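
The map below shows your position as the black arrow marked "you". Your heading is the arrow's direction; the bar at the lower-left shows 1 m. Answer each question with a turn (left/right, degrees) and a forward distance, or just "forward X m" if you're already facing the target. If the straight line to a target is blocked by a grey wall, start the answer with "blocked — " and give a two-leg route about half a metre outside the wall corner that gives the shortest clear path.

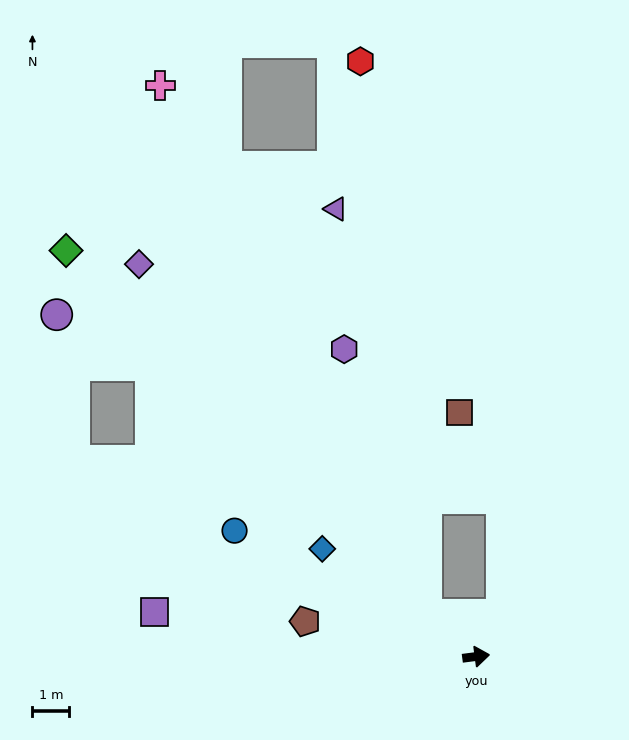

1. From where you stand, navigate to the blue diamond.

turn left 138°, forward 5.1 m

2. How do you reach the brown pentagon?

turn left 161°, forward 4.7 m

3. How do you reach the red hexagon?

blocked — turn left 133°, forward 1.8 m, then turn right 44°, forward 15.0 m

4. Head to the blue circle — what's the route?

turn left 145°, forward 7.4 m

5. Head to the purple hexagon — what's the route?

blocked — turn left 133°, forward 1.8 m, then turn right 33°, forward 7.5 m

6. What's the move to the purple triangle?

blocked — turn left 133°, forward 1.8 m, then turn right 38°, forward 11.2 m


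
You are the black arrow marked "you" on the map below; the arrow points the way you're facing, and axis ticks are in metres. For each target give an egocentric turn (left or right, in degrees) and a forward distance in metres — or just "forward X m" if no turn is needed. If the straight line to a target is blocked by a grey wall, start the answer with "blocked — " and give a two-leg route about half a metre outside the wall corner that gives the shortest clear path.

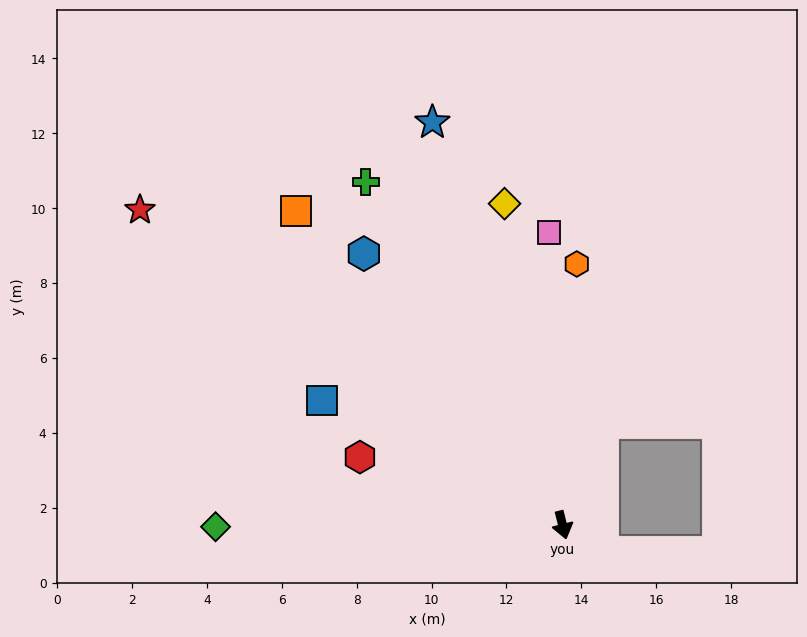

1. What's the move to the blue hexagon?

turn right 158°, forward 9.0 m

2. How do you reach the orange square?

turn right 154°, forward 11.0 m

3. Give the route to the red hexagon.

turn right 123°, forward 5.7 m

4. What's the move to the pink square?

turn left 169°, forward 7.8 m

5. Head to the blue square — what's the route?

turn right 131°, forward 7.2 m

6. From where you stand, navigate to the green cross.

turn right 164°, forward 10.6 m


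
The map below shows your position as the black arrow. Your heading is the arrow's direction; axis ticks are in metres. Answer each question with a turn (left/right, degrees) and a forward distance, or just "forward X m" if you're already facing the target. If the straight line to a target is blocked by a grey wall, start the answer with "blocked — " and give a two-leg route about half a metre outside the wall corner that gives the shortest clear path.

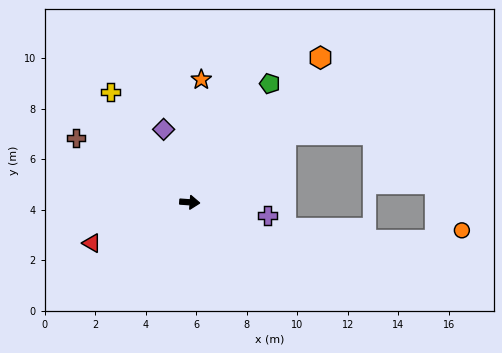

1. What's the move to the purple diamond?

turn left 114°, forward 3.1 m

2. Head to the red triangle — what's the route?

turn right 153°, forward 4.2 m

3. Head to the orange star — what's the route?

turn left 89°, forward 4.9 m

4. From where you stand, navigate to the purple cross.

turn right 6°, forward 3.1 m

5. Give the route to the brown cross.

turn left 155°, forward 5.2 m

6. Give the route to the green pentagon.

turn left 60°, forward 5.7 m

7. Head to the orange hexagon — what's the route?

turn left 52°, forward 7.7 m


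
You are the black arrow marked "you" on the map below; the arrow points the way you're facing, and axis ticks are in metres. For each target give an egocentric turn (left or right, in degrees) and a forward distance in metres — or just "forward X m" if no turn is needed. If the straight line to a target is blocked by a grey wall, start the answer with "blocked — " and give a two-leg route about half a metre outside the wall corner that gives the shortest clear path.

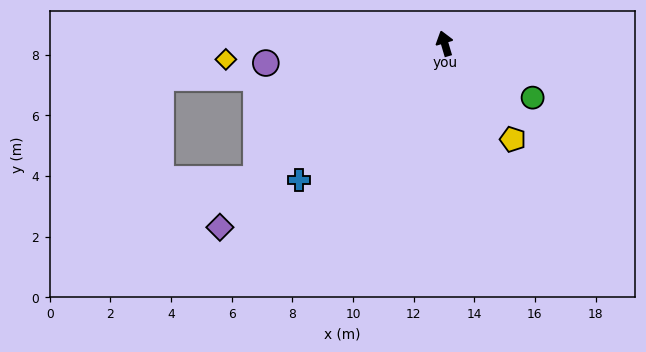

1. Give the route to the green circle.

turn right 138°, forward 3.4 m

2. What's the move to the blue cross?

turn left 117°, forward 6.6 m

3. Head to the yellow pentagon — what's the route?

turn right 161°, forward 3.9 m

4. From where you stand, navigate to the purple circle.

turn left 80°, forward 5.9 m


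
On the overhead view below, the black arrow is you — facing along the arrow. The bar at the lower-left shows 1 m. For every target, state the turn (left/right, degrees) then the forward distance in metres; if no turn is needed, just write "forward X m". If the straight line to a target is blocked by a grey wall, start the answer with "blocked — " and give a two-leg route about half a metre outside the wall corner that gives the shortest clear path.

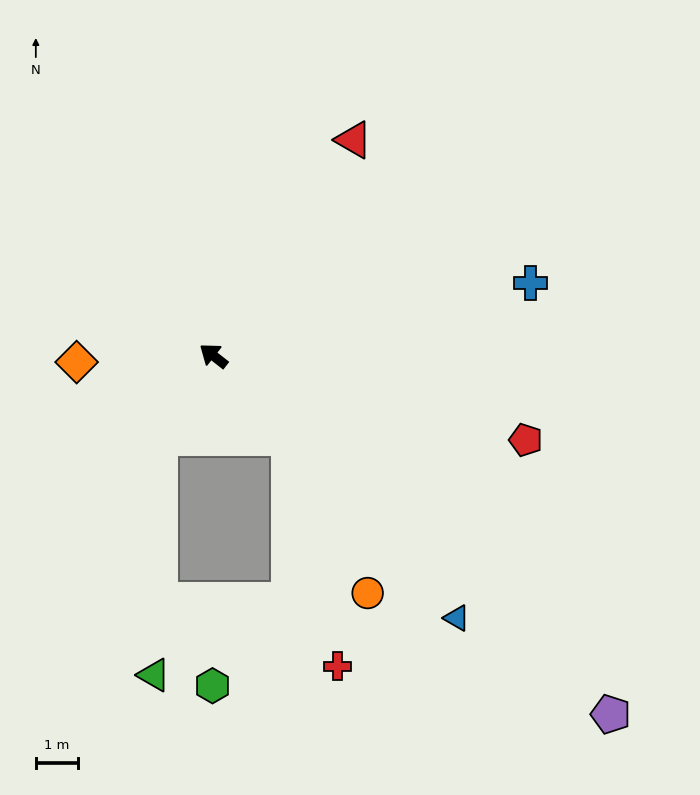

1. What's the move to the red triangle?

turn right 85°, forward 6.1 m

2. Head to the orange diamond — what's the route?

turn left 41°, forward 3.2 m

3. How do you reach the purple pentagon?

turn left 176°, forward 12.7 m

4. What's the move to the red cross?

blocked — turn left 170°, forward 2.7 m, then turn right 30°, forward 5.5 m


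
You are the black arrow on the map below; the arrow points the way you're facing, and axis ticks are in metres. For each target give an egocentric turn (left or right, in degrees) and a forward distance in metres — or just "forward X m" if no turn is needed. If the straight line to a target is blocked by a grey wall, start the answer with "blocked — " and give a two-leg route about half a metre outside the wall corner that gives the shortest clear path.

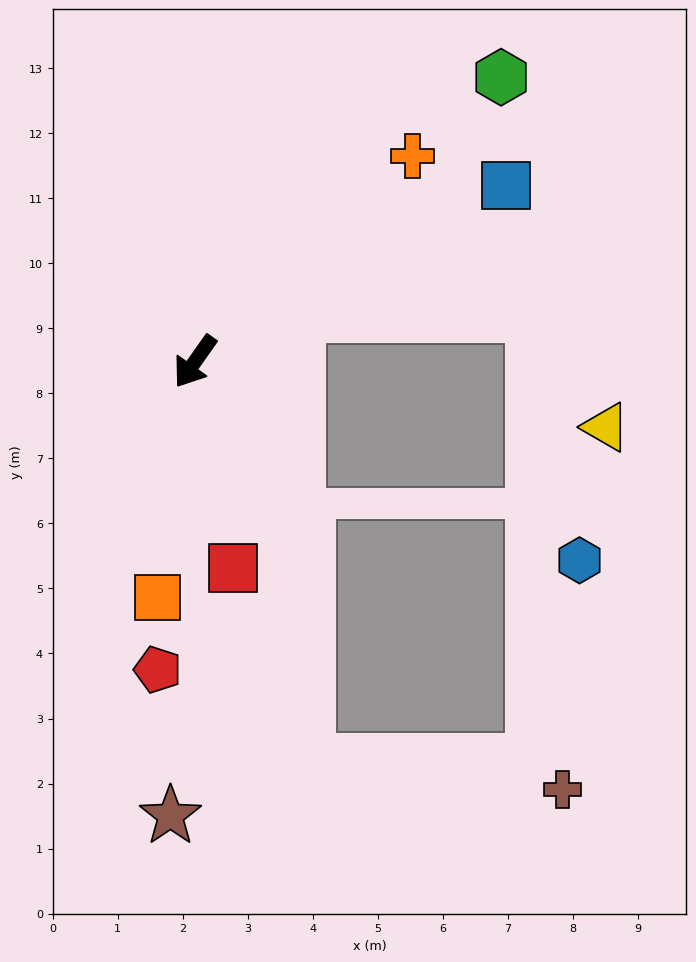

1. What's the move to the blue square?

turn left 155°, forward 5.5 m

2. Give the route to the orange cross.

turn left 169°, forward 4.6 m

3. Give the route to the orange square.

turn left 26°, forward 3.7 m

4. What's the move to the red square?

turn left 46°, forward 3.2 m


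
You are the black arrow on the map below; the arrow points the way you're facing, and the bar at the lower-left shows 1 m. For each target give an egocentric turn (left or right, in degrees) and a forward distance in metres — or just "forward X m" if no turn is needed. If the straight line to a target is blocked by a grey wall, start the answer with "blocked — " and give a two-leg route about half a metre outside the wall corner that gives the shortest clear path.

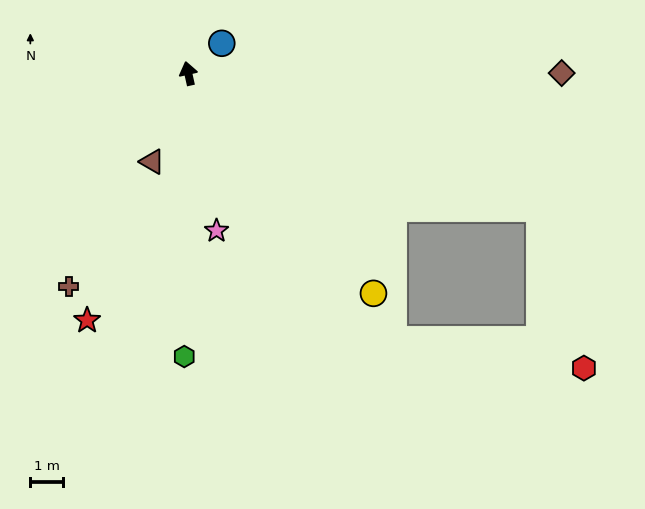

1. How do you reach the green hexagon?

turn left 167°, forward 8.7 m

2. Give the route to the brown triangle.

turn left 145°, forward 2.9 m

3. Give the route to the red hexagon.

blocked — turn right 124°, forward 11.5 m, then turn right 53°, forward 5.1 m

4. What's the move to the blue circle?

turn right 61°, forward 1.4 m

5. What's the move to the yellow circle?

turn right 152°, forward 8.8 m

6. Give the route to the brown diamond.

turn right 103°, forward 11.4 m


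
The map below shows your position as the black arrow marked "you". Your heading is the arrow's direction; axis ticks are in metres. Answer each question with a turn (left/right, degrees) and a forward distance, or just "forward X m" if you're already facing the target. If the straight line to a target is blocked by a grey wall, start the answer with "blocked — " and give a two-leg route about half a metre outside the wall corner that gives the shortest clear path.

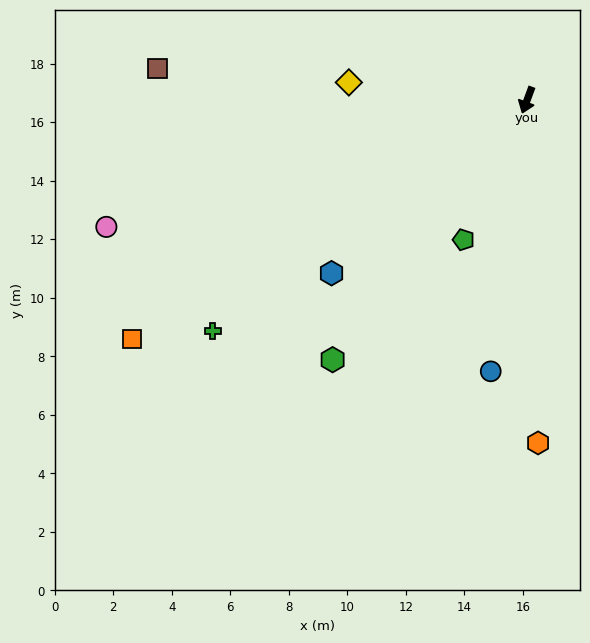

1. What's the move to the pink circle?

turn right 53°, forward 15.0 m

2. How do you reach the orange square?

turn right 39°, forward 15.8 m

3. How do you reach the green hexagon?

turn right 17°, forward 11.1 m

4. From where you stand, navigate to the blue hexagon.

turn right 28°, forward 8.9 m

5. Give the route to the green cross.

turn right 33°, forward 13.3 m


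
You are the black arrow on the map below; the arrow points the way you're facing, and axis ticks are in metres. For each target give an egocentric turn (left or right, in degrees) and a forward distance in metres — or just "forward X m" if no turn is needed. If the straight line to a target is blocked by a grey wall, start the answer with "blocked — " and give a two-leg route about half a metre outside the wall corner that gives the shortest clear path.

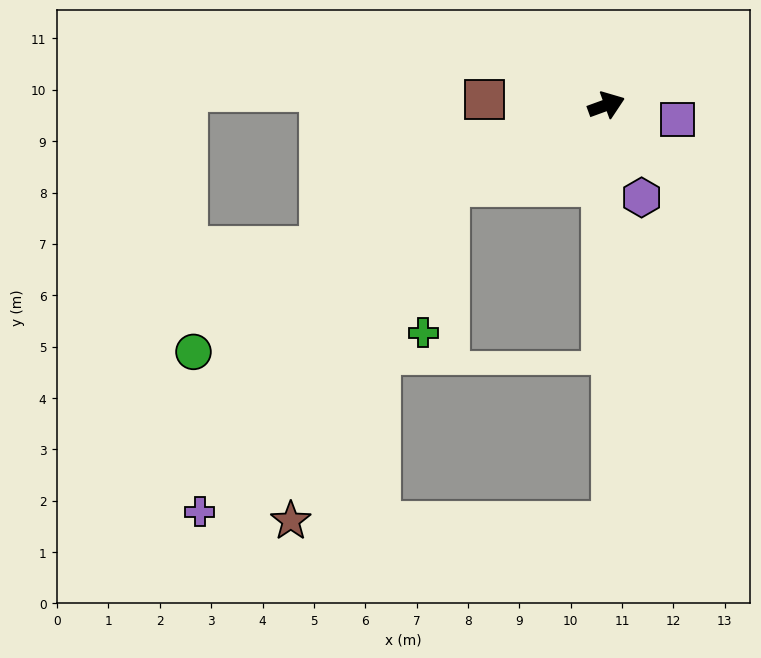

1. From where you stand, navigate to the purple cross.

blocked — turn right 173°, forward 3.5 m, then turn left 26°, forward 8.0 m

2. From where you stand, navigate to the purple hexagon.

turn right 89°, forward 1.9 m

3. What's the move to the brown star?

blocked — turn right 173°, forward 3.5 m, then turn left 38°, forward 7.2 m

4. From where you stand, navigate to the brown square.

turn left 157°, forward 2.4 m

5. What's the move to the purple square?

turn right 32°, forward 1.4 m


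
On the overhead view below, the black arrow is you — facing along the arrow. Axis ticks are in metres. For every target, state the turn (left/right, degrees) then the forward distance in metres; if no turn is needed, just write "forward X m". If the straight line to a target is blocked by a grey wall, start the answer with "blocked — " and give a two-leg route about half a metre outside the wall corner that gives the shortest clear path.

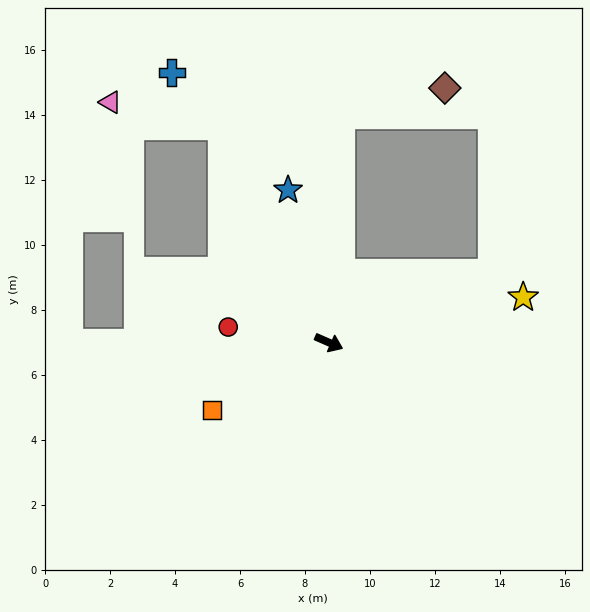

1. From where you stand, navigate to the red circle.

turn right 165°, forward 3.1 m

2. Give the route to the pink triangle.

blocked — turn left 140°, forward 7.4 m, then turn left 51°, forward 3.5 m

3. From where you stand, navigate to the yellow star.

turn left 37°, forward 6.1 m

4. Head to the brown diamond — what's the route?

blocked — turn left 110°, forward 7.0 m, then turn right 72°, forward 3.3 m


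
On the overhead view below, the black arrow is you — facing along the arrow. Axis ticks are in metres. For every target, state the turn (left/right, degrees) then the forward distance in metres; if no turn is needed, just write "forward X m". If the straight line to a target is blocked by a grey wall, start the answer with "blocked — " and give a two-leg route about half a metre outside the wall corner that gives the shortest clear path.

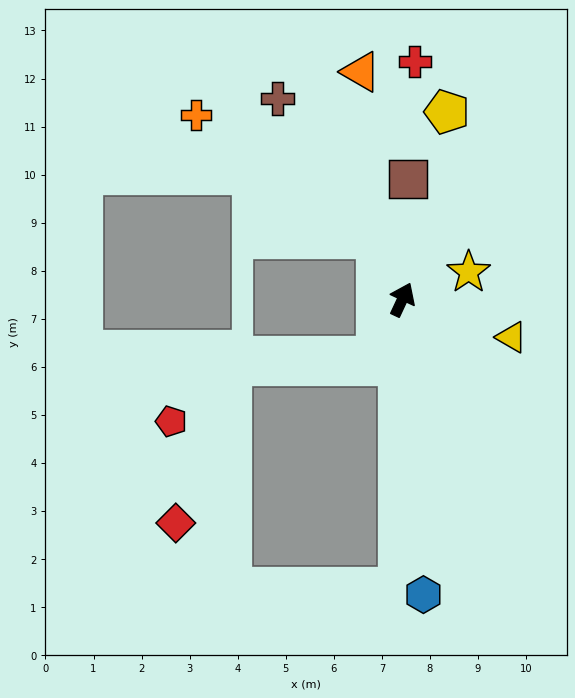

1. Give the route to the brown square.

turn left 22°, forward 2.5 m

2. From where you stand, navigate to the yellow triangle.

turn right 84°, forward 2.4 m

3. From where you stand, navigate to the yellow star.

turn right 43°, forward 1.5 m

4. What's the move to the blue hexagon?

turn right 151°, forward 6.2 m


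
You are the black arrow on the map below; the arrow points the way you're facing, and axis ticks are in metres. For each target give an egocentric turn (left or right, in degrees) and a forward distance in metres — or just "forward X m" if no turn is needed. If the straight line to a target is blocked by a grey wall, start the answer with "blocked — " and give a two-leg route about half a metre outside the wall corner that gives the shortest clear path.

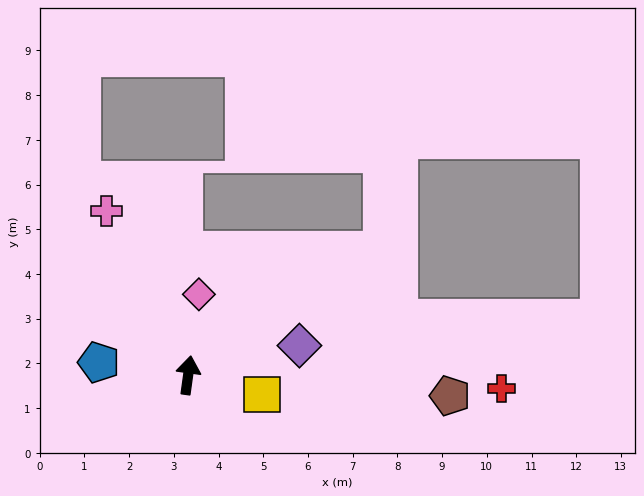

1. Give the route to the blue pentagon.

turn left 90°, forward 2.0 m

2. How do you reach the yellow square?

turn right 97°, forward 1.7 m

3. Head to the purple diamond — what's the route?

turn right 67°, forward 2.6 m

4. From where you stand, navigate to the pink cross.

turn left 34°, forward 4.1 m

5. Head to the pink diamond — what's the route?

forward 1.8 m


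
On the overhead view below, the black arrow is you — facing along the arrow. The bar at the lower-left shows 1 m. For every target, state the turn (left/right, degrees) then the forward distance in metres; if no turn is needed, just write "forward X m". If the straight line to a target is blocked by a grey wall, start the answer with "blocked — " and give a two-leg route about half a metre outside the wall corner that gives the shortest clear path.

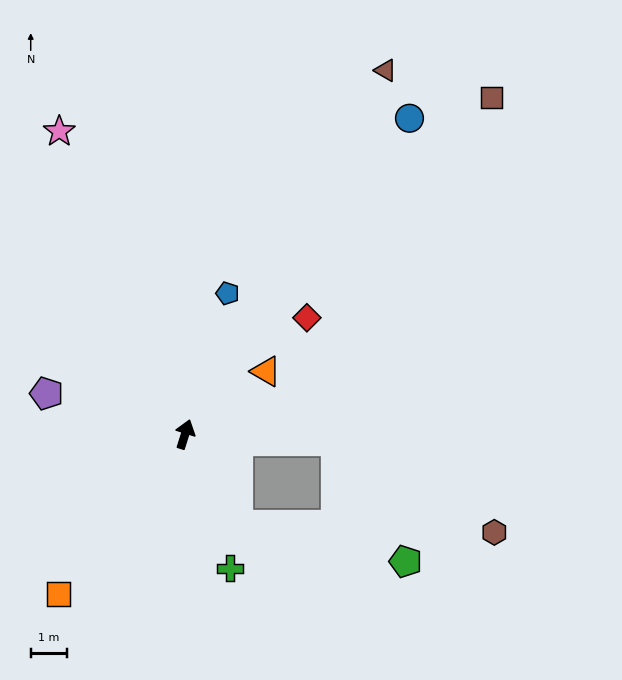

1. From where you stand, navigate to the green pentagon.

blocked — turn right 133°, forward 2.9 m, then turn left 48°, forward 4.7 m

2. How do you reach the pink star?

turn left 40°, forward 9.0 m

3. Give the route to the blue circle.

turn right 18°, forward 10.7 m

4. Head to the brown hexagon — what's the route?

blocked — turn right 75°, forward 4.2 m, then turn right 27°, forward 5.0 m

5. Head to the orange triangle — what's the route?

turn right 35°, forward 2.8 m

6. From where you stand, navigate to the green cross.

turn right 144°, forward 3.9 m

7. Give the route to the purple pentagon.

turn left 91°, forward 4.0 m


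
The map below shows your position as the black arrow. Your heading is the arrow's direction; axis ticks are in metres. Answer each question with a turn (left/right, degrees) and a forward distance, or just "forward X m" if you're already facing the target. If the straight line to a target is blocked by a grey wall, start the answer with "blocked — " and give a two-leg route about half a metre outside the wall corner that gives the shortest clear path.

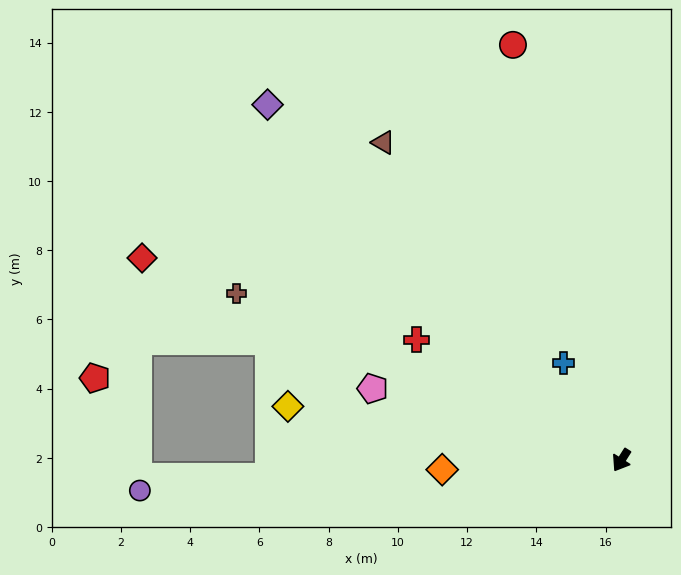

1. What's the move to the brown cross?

turn right 81°, forward 12.1 m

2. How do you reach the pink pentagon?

turn right 74°, forward 7.5 m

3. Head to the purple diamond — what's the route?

turn right 103°, forward 14.5 m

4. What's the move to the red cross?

turn right 88°, forward 6.9 m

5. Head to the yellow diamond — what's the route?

turn right 67°, forward 9.8 m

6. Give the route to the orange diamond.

turn right 55°, forward 5.2 m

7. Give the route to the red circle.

turn right 133°, forward 12.4 m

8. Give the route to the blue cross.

turn right 117°, forward 3.3 m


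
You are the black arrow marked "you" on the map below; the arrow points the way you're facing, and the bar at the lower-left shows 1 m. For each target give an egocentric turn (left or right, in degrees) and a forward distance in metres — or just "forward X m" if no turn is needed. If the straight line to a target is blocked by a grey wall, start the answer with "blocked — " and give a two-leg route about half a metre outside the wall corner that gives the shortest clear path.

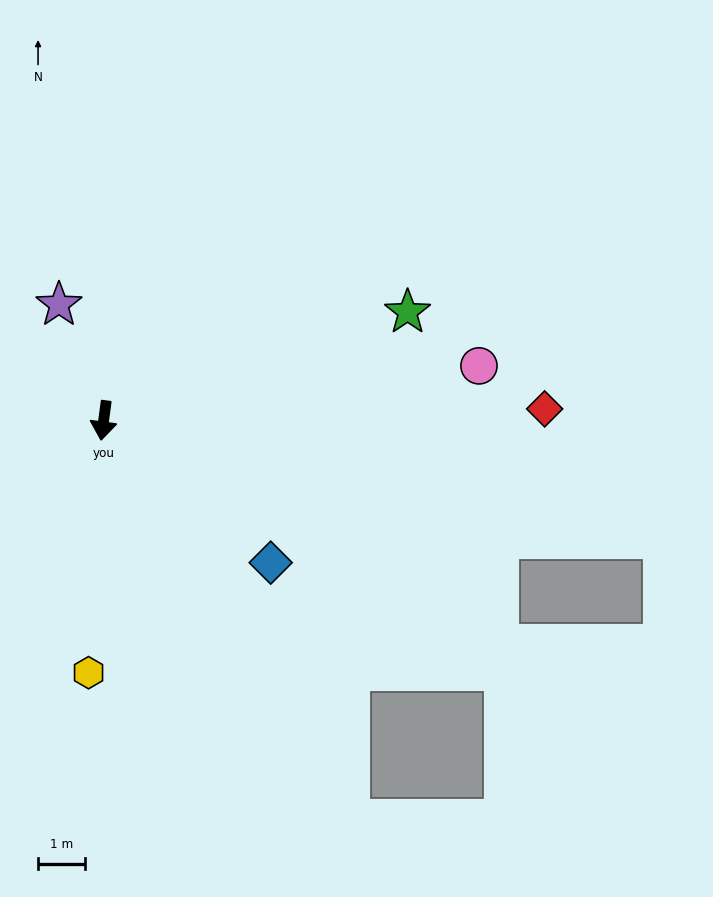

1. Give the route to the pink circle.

turn left 106°, forward 8.0 m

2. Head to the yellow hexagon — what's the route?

turn left 4°, forward 5.3 m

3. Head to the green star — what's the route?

turn left 117°, forward 6.8 m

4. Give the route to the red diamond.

turn left 99°, forward 9.3 m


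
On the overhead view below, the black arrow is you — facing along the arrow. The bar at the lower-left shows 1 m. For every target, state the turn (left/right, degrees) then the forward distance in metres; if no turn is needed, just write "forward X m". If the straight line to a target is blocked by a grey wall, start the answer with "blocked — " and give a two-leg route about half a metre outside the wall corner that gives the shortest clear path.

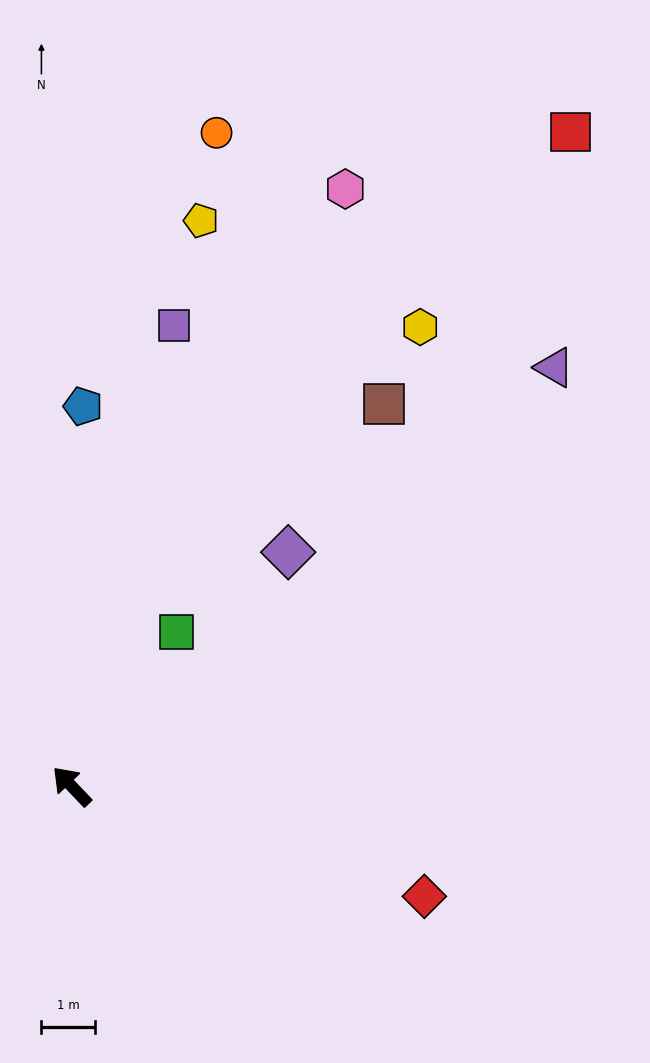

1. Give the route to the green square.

turn right 78°, forward 3.5 m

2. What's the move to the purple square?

turn right 56°, forward 8.8 m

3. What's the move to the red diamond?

turn right 151°, forward 6.9 m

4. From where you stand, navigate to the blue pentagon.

turn right 45°, forward 7.1 m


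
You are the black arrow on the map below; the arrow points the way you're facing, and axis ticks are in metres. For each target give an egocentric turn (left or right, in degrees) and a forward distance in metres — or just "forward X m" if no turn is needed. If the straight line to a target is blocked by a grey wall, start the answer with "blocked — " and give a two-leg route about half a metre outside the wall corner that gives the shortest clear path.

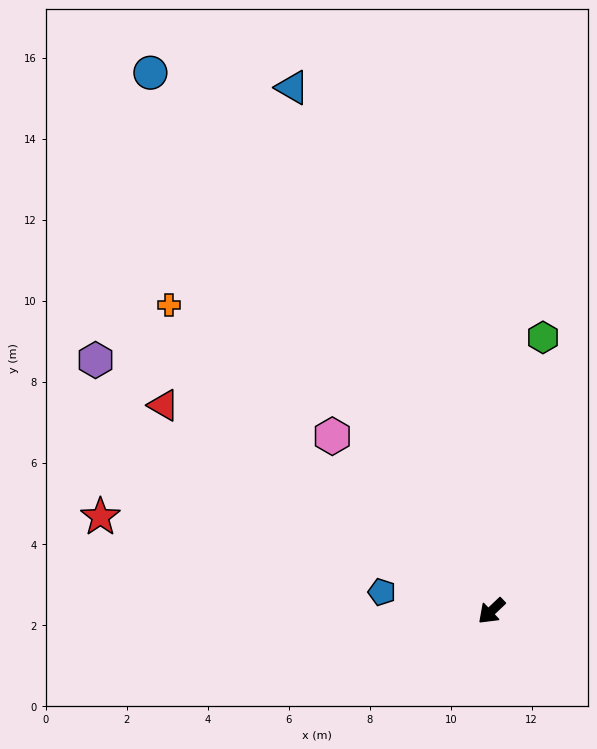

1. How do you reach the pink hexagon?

turn right 91°, forward 5.8 m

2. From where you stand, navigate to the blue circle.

turn right 101°, forward 15.7 m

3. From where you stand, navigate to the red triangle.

turn right 76°, forward 9.6 m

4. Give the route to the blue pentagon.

turn right 53°, forward 2.7 m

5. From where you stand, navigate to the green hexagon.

turn right 144°, forward 6.9 m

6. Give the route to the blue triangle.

turn right 113°, forward 13.8 m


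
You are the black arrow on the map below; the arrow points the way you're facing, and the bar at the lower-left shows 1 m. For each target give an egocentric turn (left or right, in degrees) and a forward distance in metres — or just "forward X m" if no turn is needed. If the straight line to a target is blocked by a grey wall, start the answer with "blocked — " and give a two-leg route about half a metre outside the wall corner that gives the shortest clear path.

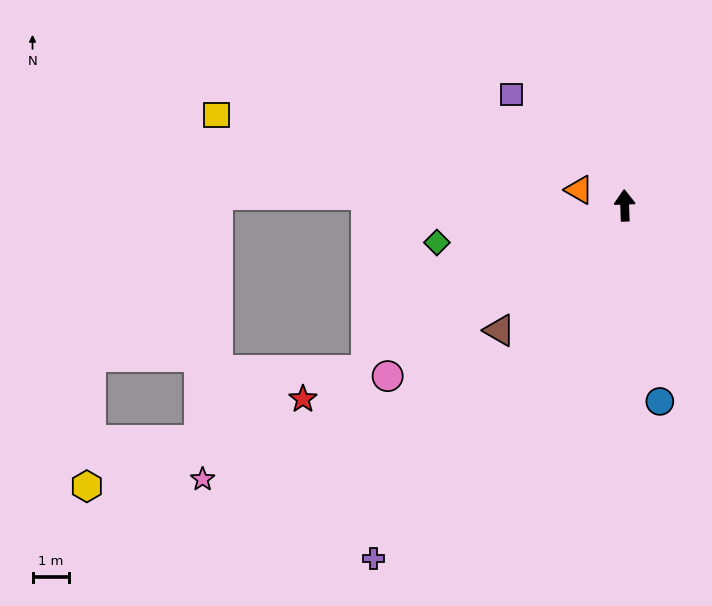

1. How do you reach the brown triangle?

turn left 133°, forward 4.8 m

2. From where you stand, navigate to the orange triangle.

turn left 69°, forward 1.3 m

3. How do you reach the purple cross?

turn left 143°, forward 11.8 m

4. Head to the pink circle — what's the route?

turn left 124°, forward 8.0 m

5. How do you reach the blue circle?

turn right 172°, forward 5.4 m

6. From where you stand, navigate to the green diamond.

turn left 99°, forward 5.2 m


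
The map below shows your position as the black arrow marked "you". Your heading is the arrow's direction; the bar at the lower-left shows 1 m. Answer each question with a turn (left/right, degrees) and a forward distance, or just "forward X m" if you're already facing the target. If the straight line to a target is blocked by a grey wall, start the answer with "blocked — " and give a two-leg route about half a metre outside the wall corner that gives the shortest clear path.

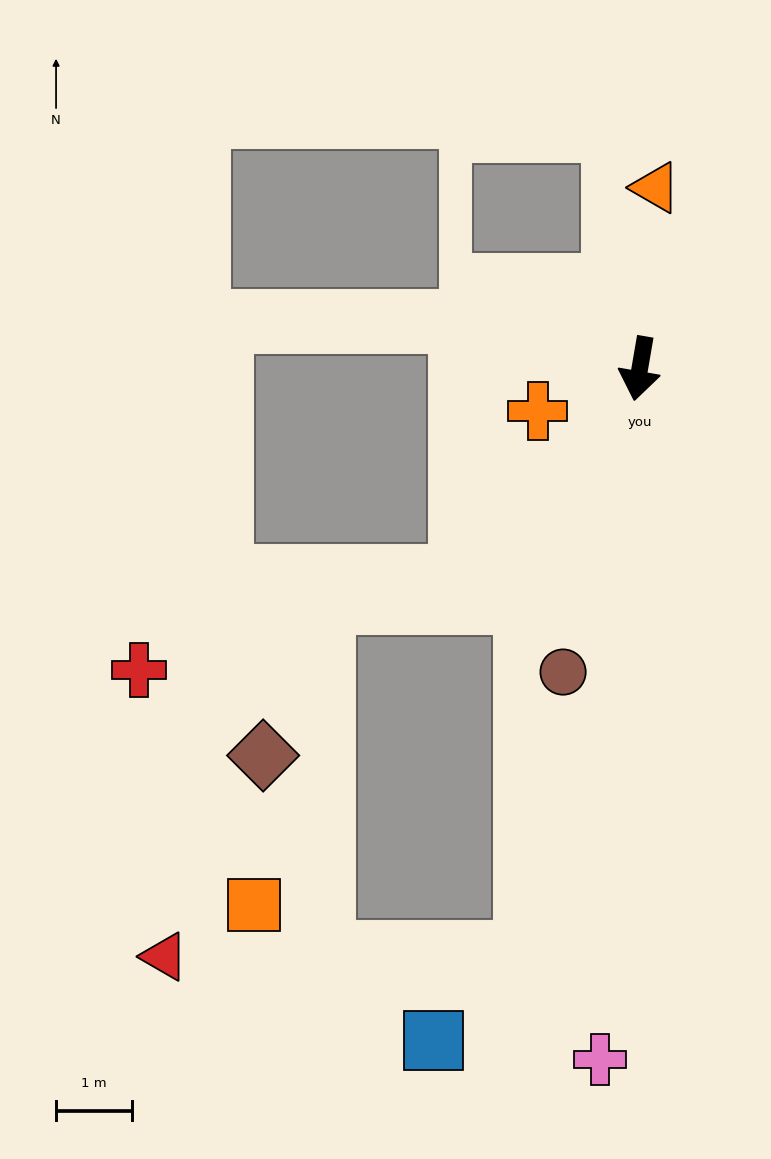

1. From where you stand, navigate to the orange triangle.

turn right 175°, forward 2.4 m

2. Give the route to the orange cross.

turn right 58°, forward 1.5 m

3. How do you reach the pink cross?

turn left 6°, forward 9.1 m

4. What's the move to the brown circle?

turn right 4°, forward 4.1 m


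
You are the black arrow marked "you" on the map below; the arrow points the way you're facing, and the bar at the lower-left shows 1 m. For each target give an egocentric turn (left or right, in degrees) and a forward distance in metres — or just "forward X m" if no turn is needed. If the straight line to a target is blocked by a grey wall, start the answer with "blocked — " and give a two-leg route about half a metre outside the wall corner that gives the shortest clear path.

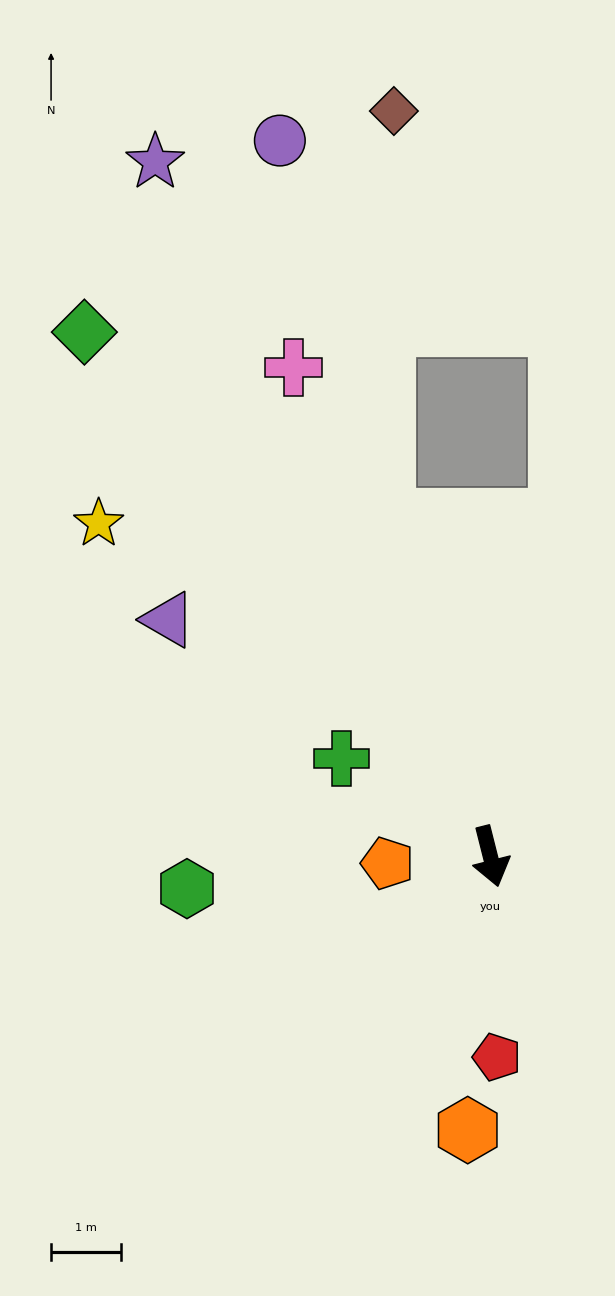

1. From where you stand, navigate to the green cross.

turn right 137°, forward 2.5 m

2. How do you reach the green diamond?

turn right 156°, forward 9.5 m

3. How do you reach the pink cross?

turn right 172°, forward 7.5 m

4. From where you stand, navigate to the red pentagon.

turn right 12°, forward 2.9 m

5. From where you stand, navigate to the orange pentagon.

turn right 100°, forward 1.5 m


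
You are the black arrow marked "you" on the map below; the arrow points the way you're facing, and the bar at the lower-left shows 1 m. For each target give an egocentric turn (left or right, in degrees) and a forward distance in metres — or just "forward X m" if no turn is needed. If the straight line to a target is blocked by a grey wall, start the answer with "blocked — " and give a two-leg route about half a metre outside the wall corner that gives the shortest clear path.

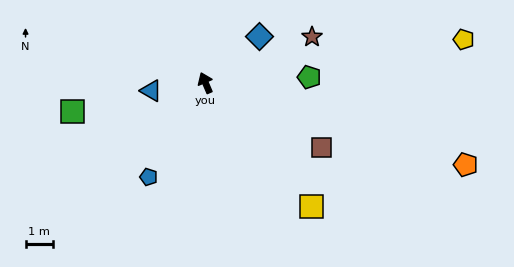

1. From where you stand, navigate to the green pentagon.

turn right 110°, forward 3.8 m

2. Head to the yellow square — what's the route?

turn right 163°, forward 5.9 m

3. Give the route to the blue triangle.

turn left 75°, forward 2.0 m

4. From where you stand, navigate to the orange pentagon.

turn right 131°, forward 10.0 m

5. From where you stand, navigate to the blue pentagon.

turn left 126°, forward 4.0 m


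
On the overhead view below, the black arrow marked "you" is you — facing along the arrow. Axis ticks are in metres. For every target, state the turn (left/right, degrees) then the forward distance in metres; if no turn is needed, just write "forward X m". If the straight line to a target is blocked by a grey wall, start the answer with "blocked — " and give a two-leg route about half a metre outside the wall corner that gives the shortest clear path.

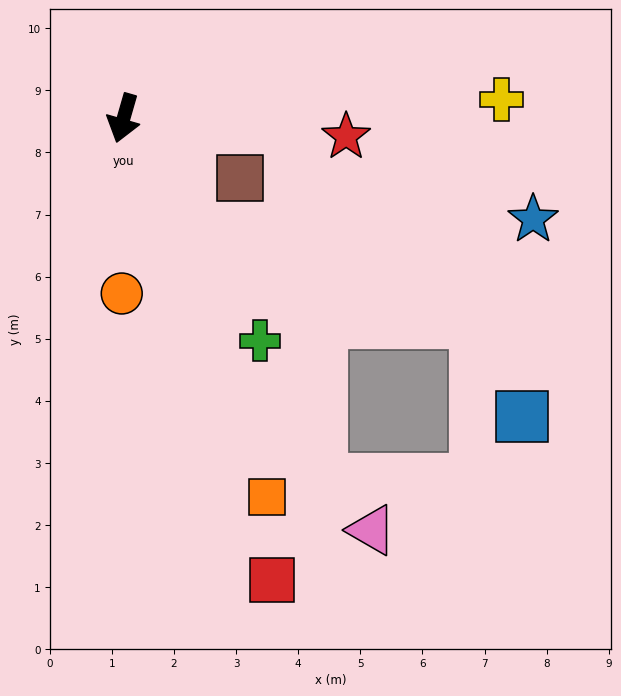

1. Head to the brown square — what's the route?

turn left 79°, forward 2.1 m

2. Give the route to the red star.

turn left 101°, forward 3.6 m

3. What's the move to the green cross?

turn left 48°, forward 4.2 m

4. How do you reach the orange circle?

turn left 15°, forward 2.8 m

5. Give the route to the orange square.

turn left 37°, forward 6.5 m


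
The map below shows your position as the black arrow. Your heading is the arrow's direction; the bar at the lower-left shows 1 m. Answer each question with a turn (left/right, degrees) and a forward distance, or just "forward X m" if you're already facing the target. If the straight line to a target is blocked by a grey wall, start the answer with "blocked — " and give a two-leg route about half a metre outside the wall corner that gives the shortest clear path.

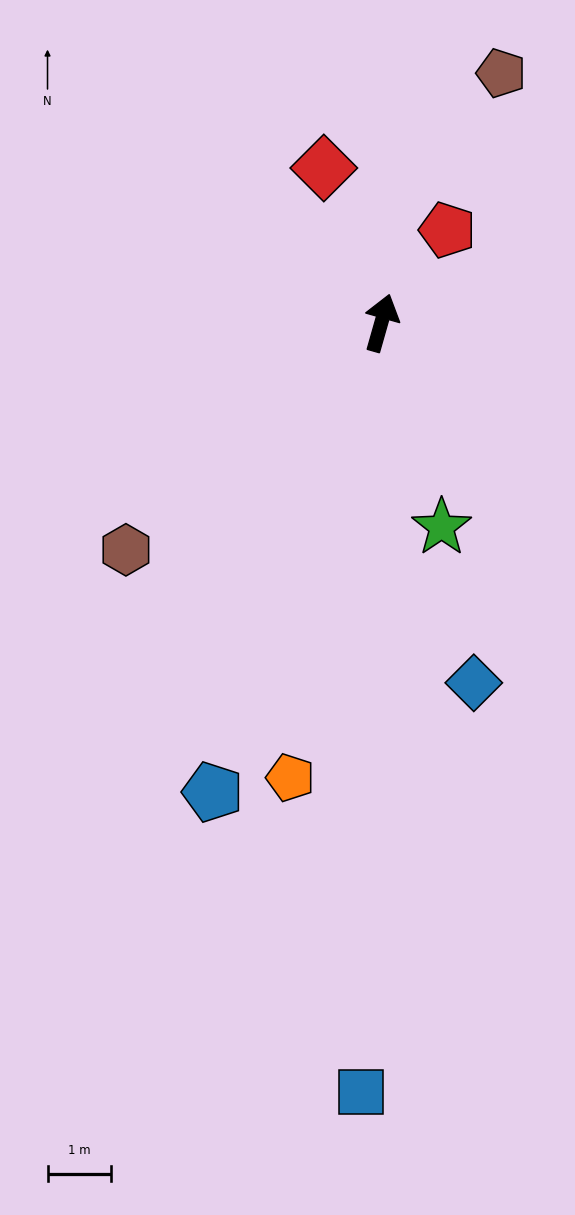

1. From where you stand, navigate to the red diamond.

turn left 36°, forward 2.6 m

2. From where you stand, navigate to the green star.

turn right 148°, forward 3.3 m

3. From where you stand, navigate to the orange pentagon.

turn right 175°, forward 7.3 m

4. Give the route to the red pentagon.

turn right 20°, forward 1.8 m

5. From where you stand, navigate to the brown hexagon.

turn left 147°, forward 5.4 m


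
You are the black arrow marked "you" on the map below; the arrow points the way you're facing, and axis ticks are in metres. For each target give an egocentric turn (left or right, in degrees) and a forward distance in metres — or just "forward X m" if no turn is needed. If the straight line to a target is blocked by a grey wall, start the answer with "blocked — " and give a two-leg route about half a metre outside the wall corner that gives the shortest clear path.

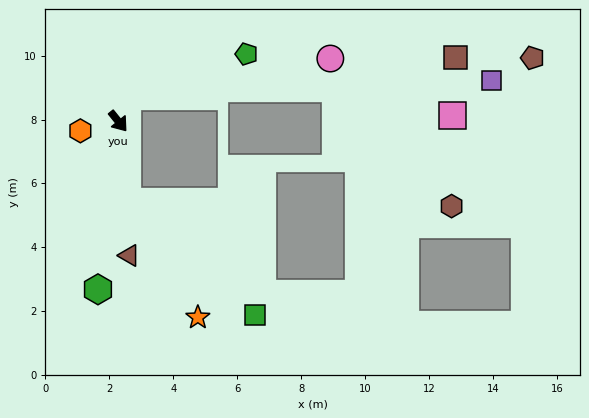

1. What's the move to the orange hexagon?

turn right 115°, forward 1.2 m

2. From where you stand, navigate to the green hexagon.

turn right 46°, forward 5.3 m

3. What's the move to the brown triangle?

turn right 34°, forward 4.2 m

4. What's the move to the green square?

blocked — turn right 32°, forward 2.5 m, then turn left 42°, forward 5.3 m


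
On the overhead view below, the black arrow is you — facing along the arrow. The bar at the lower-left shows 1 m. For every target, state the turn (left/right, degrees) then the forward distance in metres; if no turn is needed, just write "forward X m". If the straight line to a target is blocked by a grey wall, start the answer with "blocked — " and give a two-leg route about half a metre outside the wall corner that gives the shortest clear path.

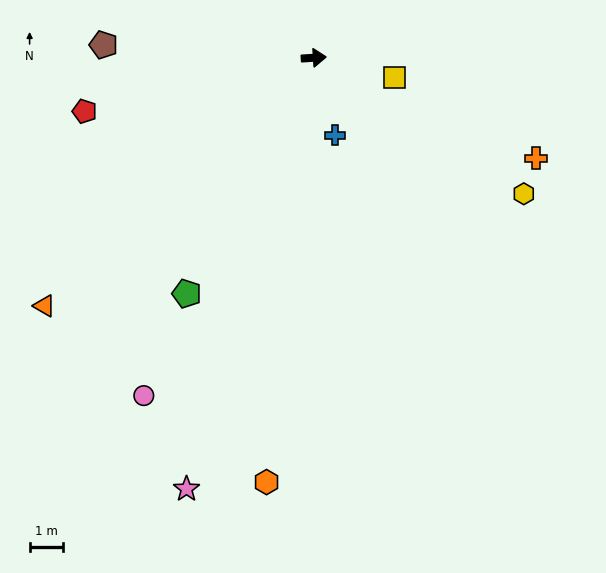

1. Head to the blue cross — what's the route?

turn right 78°, forward 2.4 m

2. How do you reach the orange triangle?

turn right 141°, forward 10.9 m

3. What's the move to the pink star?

turn right 110°, forward 13.4 m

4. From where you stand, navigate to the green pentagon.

turn right 122°, forward 8.0 m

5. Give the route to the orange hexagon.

turn right 100°, forward 12.8 m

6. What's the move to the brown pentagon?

turn left 173°, forward 6.3 m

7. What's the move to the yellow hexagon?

turn right 37°, forward 7.5 m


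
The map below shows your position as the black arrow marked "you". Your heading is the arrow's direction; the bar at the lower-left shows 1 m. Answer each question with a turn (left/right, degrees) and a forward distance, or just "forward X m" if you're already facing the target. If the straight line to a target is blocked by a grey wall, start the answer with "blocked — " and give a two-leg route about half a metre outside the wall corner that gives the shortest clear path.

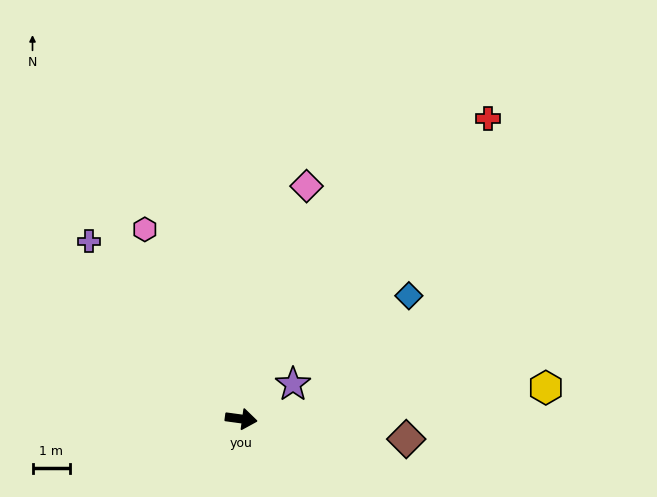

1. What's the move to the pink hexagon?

turn left 125°, forward 5.7 m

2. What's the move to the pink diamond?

turn left 82°, forward 6.5 m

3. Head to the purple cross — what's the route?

turn left 138°, forward 6.3 m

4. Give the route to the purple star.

turn left 42°, forward 1.7 m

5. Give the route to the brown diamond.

forward 4.4 m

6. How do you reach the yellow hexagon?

turn left 14°, forward 8.2 m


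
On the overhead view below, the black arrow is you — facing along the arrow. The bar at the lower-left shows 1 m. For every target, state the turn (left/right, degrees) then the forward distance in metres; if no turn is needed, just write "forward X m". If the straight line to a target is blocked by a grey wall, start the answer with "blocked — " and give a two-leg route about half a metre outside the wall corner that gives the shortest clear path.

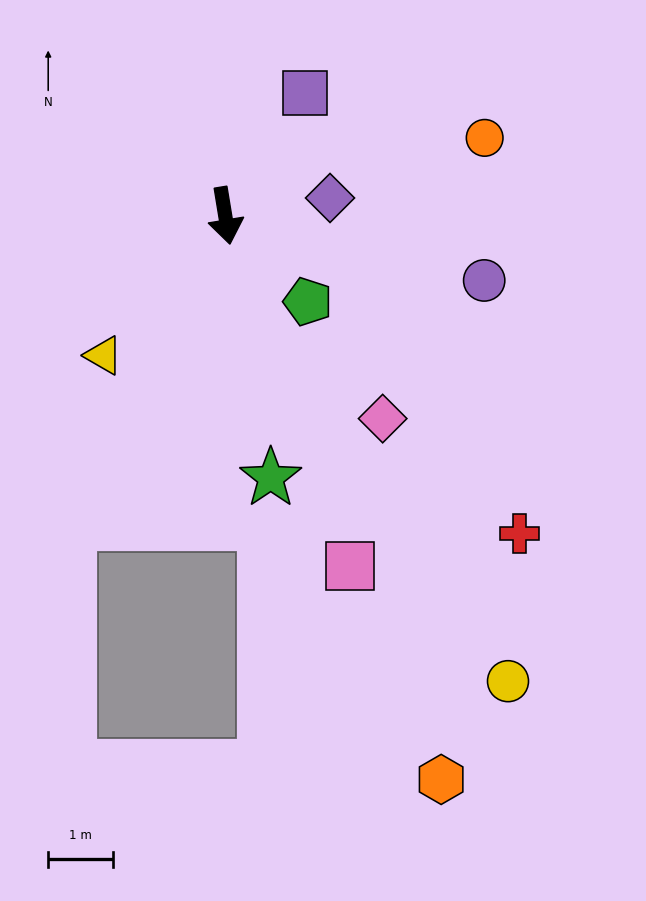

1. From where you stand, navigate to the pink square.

turn left 10°, forward 5.8 m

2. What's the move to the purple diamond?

turn left 90°, forward 1.6 m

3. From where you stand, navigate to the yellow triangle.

turn right 50°, forward 2.9 m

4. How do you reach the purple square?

turn left 138°, forward 2.3 m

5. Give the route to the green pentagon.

turn left 35°, forward 1.9 m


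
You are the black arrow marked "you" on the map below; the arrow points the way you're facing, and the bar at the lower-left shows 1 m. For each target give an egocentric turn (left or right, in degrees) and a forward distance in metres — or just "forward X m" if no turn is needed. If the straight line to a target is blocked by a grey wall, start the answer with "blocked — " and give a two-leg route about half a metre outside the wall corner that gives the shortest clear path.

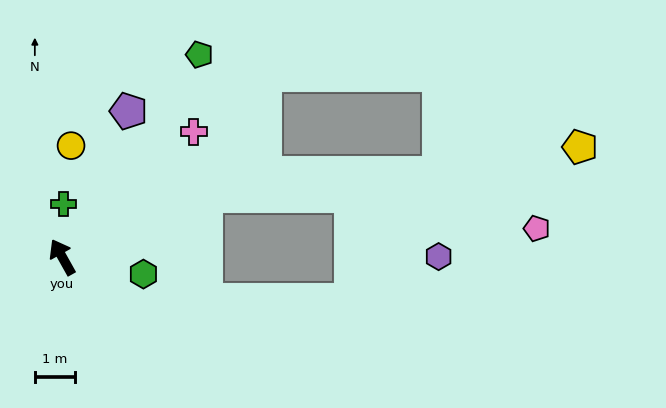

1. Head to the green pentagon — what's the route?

turn right 63°, forward 6.0 m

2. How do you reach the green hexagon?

turn right 131°, forward 2.0 m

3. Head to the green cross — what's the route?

turn right 31°, forward 1.3 m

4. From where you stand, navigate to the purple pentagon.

turn right 54°, forward 4.0 m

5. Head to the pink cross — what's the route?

turn right 76°, forward 4.5 m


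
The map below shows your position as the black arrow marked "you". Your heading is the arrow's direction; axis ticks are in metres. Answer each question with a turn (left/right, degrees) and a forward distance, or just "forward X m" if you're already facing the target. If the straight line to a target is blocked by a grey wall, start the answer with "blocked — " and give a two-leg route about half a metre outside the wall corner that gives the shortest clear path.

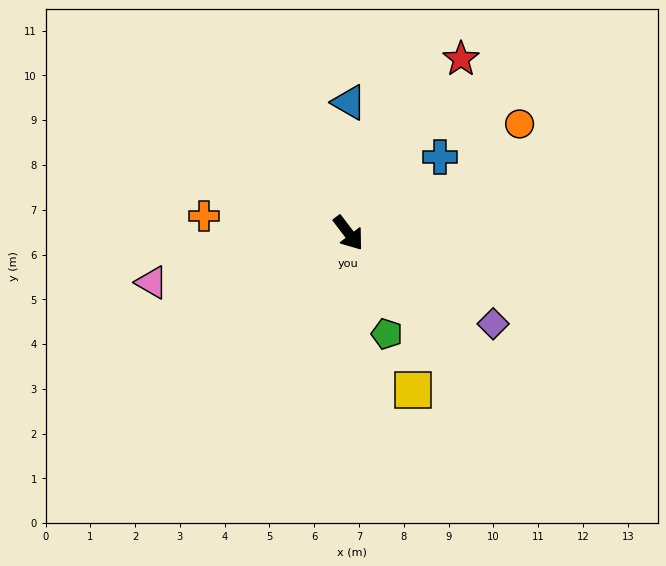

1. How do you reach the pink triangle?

turn right 113°, forward 4.5 m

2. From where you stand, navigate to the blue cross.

turn left 92°, forward 2.7 m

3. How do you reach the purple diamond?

turn left 21°, forward 3.8 m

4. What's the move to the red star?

turn left 110°, forward 4.6 m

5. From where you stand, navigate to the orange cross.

turn right 134°, forward 3.2 m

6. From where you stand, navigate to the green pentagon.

turn right 16°, forward 2.4 m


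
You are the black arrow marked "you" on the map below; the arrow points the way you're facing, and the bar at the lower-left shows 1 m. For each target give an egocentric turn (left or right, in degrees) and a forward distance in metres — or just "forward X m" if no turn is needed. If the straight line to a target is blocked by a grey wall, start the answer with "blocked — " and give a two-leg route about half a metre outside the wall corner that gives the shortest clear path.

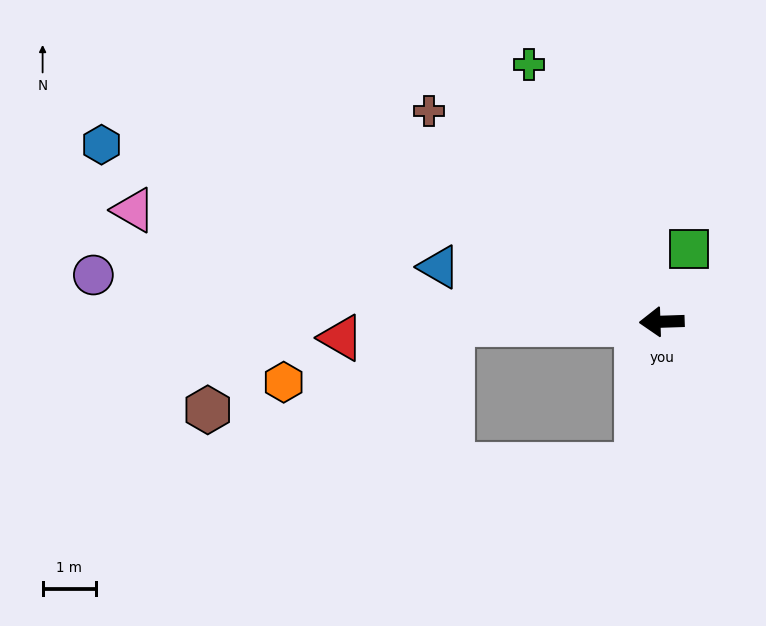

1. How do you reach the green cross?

turn right 65°, forward 5.5 m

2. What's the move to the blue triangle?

turn right 16°, forward 4.3 m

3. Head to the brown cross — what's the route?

turn right 44°, forward 5.9 m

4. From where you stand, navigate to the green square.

turn right 112°, forward 1.5 m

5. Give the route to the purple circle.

turn right 7°, forward 10.8 m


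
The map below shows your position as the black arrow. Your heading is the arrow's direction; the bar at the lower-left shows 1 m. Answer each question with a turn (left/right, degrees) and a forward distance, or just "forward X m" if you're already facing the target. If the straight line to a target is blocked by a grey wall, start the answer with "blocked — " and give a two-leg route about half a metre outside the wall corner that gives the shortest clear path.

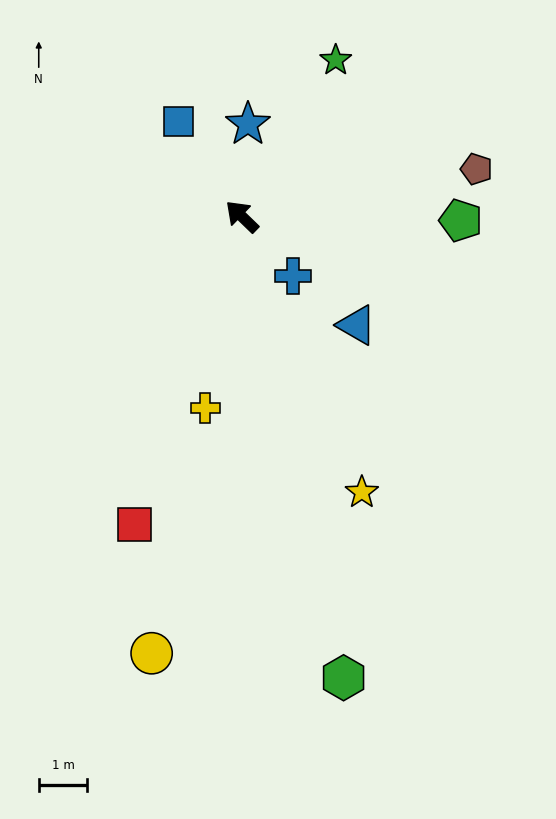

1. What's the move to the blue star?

turn right 50°, forward 1.9 m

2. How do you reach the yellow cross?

turn left 123°, forward 4.0 m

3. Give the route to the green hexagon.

turn left 146°, forward 9.7 m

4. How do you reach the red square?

turn left 115°, forward 6.7 m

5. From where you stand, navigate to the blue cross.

turn left 175°, forward 1.6 m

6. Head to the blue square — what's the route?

turn right 12°, forward 2.3 m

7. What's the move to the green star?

turn right 77°, forward 3.7 m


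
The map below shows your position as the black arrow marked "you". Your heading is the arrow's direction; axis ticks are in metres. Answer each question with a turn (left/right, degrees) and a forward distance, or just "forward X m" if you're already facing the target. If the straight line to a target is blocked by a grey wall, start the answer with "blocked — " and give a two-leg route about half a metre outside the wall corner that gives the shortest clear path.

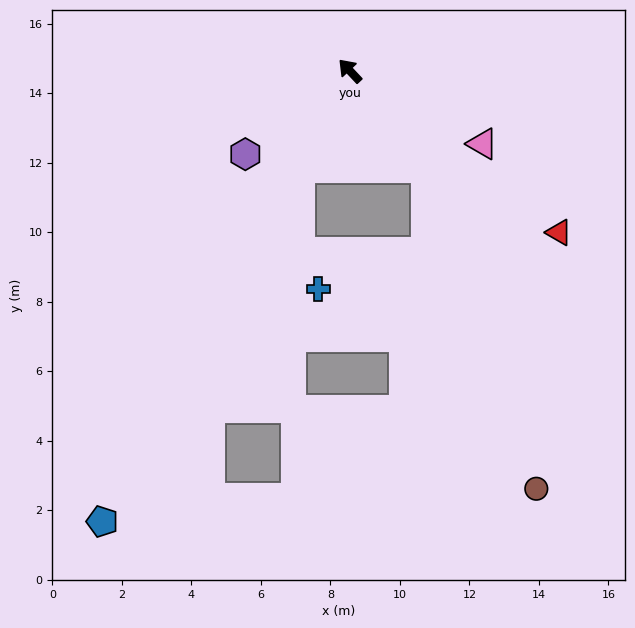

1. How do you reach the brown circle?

blocked — turn left 175°, forward 3.6 m, then turn right 19°, forward 9.8 m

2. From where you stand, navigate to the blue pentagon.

turn left 108°, forward 14.8 m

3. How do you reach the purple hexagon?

turn left 85°, forward 3.8 m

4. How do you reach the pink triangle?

turn right 162°, forward 4.4 m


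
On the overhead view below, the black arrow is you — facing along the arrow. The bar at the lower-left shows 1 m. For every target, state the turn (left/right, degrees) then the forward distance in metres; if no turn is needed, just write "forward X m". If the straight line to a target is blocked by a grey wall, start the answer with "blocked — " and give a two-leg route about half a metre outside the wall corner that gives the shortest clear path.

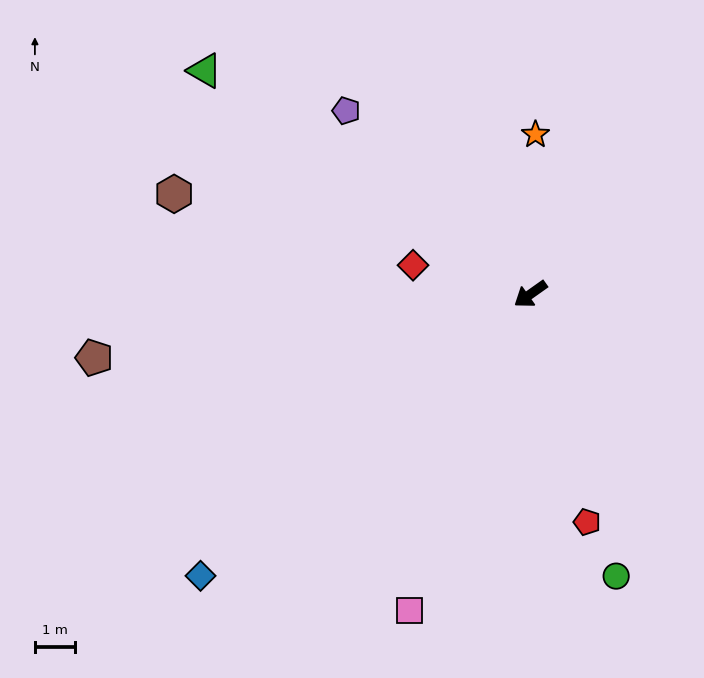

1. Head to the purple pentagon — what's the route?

turn right 80°, forward 6.5 m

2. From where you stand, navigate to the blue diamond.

turn left 5°, forward 10.8 m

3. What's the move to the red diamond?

turn right 49°, forward 3.0 m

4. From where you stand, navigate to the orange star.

turn right 127°, forward 4.0 m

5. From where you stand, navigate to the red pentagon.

turn left 69°, forward 5.8 m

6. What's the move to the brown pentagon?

turn right 27°, forward 10.9 m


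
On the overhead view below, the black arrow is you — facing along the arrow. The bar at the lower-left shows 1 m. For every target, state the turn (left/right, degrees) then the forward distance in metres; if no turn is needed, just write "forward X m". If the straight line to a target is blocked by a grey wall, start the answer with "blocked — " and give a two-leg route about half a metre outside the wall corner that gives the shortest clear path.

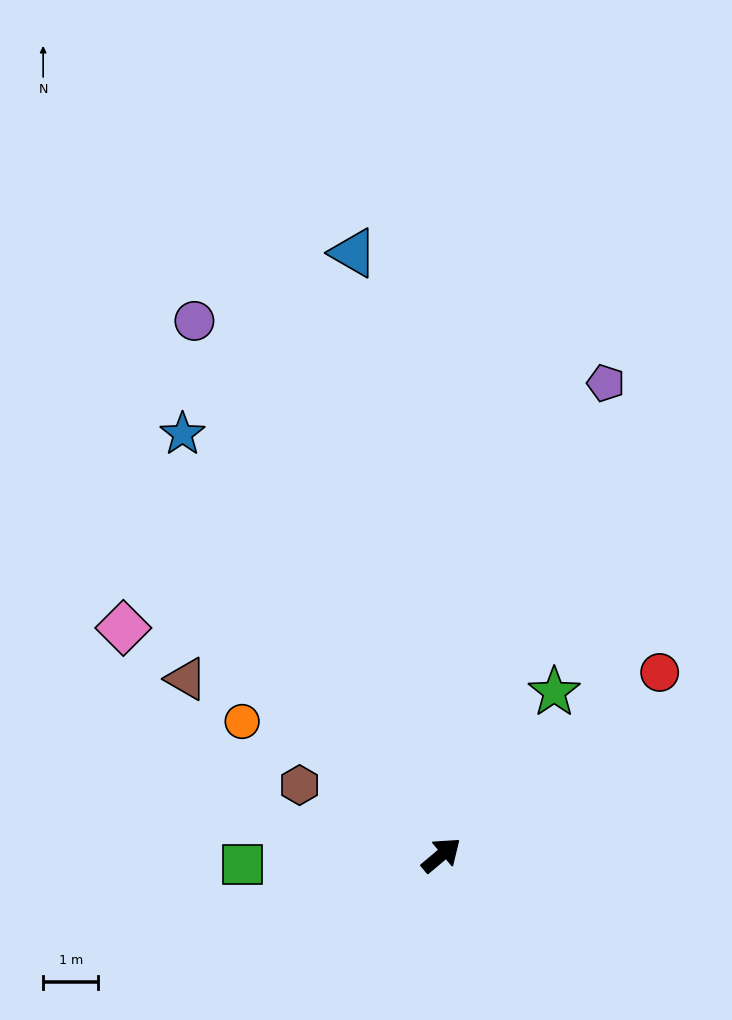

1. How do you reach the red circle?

forward 5.2 m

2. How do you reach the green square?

turn left 143°, forward 3.6 m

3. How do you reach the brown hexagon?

turn left 114°, forward 2.9 m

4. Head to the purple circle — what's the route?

turn left 75°, forward 10.7 m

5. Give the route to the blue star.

turn left 82°, forward 9.0 m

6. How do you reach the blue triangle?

turn left 58°, forward 11.0 m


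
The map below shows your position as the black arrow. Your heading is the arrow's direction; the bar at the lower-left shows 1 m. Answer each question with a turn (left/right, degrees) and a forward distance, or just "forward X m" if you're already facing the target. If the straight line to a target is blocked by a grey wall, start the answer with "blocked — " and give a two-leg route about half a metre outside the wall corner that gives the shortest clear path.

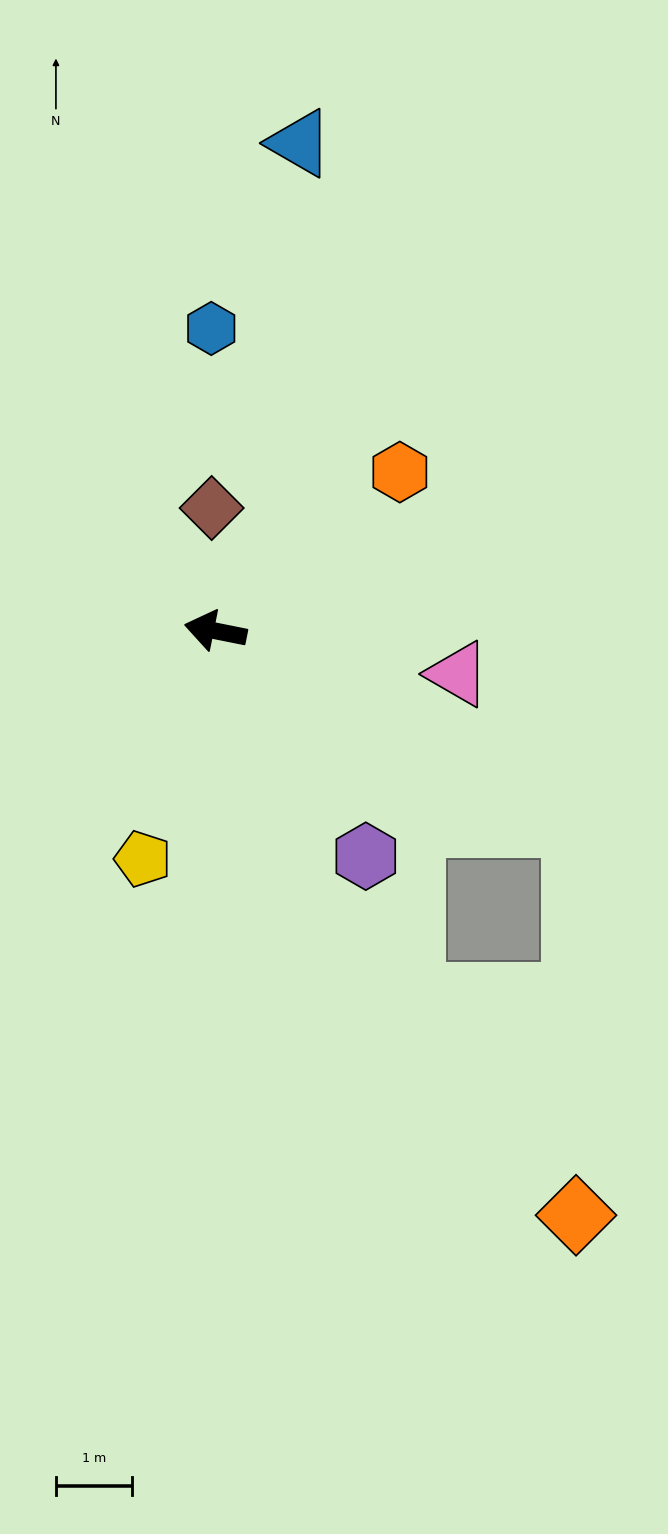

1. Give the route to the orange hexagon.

turn right 128°, forward 3.2 m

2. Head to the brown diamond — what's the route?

turn right 77°, forward 1.6 m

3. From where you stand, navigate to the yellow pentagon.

turn left 84°, forward 3.1 m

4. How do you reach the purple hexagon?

turn left 135°, forward 3.5 m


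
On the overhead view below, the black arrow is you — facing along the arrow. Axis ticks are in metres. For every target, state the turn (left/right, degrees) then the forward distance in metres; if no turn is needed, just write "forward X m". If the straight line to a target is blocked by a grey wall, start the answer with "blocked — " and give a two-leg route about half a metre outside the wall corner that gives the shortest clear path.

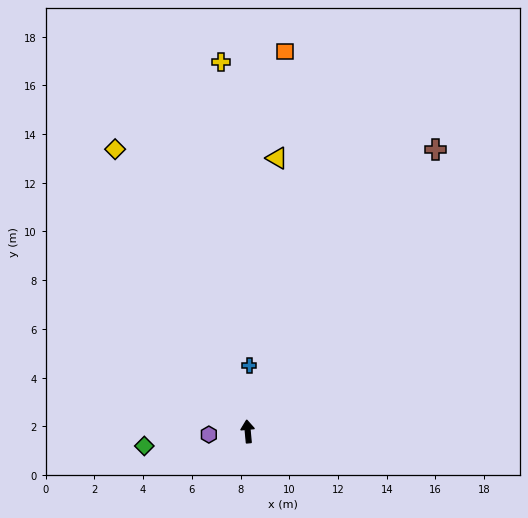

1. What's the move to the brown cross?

turn right 39°, forward 13.9 m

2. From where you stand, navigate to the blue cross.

turn right 7°, forward 2.7 m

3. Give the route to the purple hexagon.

turn left 89°, forward 1.6 m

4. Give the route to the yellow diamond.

turn left 20°, forward 12.8 m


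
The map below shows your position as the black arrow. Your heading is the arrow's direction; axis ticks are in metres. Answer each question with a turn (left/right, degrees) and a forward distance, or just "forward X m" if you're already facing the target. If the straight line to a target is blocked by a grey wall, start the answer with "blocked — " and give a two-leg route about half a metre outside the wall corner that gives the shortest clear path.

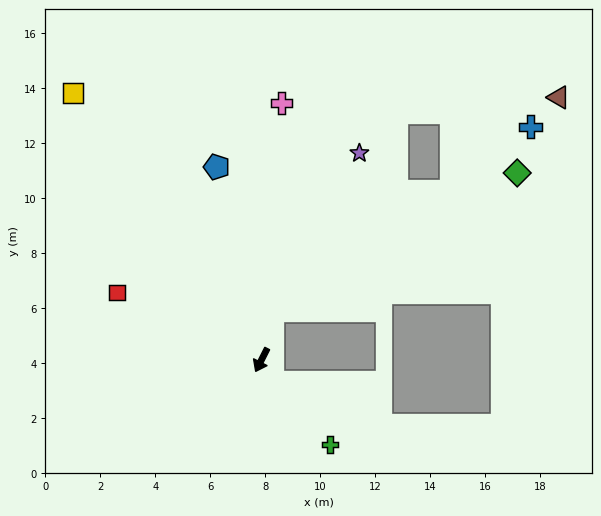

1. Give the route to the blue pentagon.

turn right 140°, forward 7.2 m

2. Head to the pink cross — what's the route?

turn right 158°, forward 9.4 m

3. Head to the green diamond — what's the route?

blocked — turn right 166°, forward 1.8 m, then turn right 48°, forward 10.2 m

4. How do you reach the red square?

turn right 88°, forward 5.8 m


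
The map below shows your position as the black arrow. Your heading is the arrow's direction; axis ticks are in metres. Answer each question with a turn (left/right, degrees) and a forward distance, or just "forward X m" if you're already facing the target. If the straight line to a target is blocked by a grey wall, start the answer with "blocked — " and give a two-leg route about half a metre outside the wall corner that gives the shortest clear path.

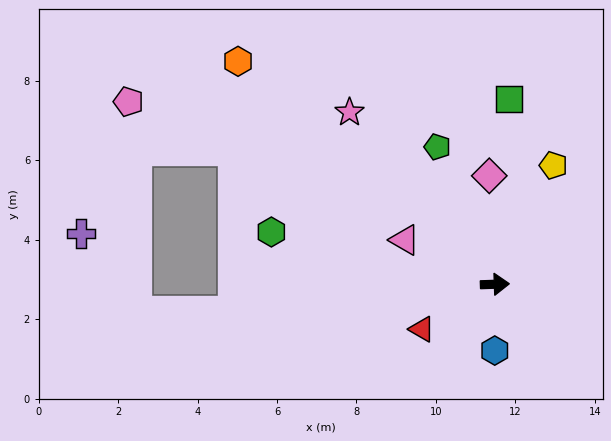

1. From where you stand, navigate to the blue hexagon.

turn right 92°, forward 1.7 m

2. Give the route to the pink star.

turn left 128°, forward 5.7 m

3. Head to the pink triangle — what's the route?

turn left 152°, forward 2.5 m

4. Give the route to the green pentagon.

turn left 111°, forward 3.7 m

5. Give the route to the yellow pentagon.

turn left 62°, forward 3.3 m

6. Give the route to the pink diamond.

turn left 91°, forward 2.7 m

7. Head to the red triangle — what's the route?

turn right 150°, forward 2.2 m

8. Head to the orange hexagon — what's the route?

turn left 137°, forward 8.6 m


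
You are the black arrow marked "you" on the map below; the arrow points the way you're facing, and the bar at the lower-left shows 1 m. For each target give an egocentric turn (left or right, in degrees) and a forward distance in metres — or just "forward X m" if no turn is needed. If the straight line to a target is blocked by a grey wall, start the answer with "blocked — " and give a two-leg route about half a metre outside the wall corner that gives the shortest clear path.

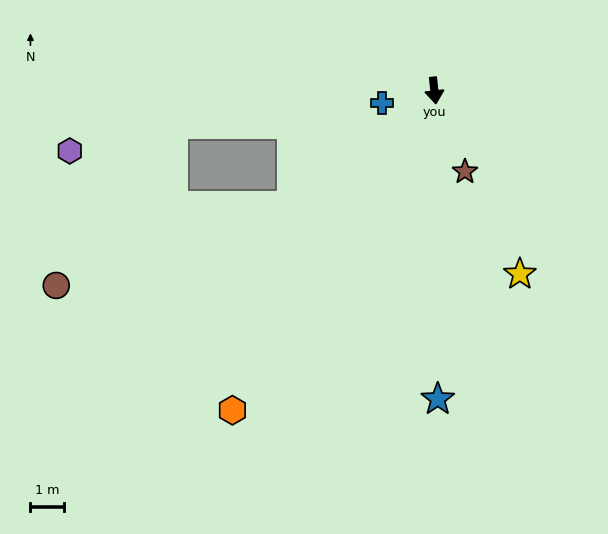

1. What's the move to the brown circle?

blocked — turn right 58°, forward 5.4 m, then turn right 19°, forward 7.3 m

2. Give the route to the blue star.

turn right 6°, forward 9.1 m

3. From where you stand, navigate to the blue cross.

turn right 83°, forward 1.6 m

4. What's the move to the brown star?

turn left 14°, forward 2.6 m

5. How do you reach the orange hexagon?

turn right 39°, forward 11.2 m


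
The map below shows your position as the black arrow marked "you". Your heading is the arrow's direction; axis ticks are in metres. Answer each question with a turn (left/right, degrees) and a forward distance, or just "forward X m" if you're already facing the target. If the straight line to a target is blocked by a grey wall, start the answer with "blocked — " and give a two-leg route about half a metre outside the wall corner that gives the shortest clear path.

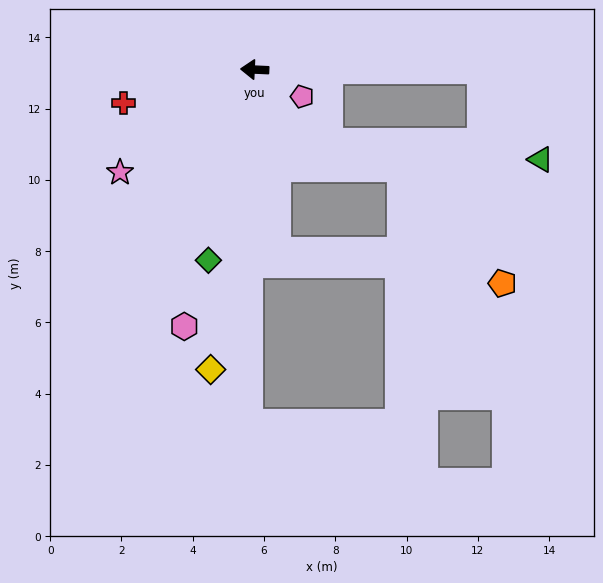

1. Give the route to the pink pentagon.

turn left 153°, forward 1.5 m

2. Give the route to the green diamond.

turn left 79°, forward 5.5 m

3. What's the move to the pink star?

turn left 40°, forward 4.8 m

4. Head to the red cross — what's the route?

turn left 17°, forward 3.8 m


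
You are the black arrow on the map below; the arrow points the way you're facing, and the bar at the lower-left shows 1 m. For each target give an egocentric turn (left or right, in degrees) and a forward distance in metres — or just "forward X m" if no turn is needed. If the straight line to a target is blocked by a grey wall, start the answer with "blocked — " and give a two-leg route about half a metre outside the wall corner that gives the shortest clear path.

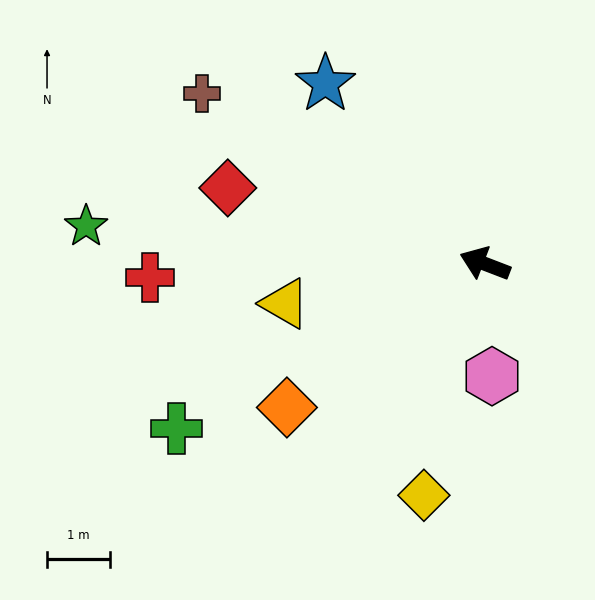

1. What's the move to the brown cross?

turn right 10°, forward 5.2 m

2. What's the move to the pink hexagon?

turn left 115°, forward 1.8 m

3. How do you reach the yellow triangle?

turn left 32°, forward 3.2 m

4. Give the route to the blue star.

turn right 27°, forward 3.8 m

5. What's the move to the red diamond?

turn left 5°, forward 4.3 m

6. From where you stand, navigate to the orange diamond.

turn left 57°, forward 3.9 m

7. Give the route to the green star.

turn left 16°, forward 6.4 m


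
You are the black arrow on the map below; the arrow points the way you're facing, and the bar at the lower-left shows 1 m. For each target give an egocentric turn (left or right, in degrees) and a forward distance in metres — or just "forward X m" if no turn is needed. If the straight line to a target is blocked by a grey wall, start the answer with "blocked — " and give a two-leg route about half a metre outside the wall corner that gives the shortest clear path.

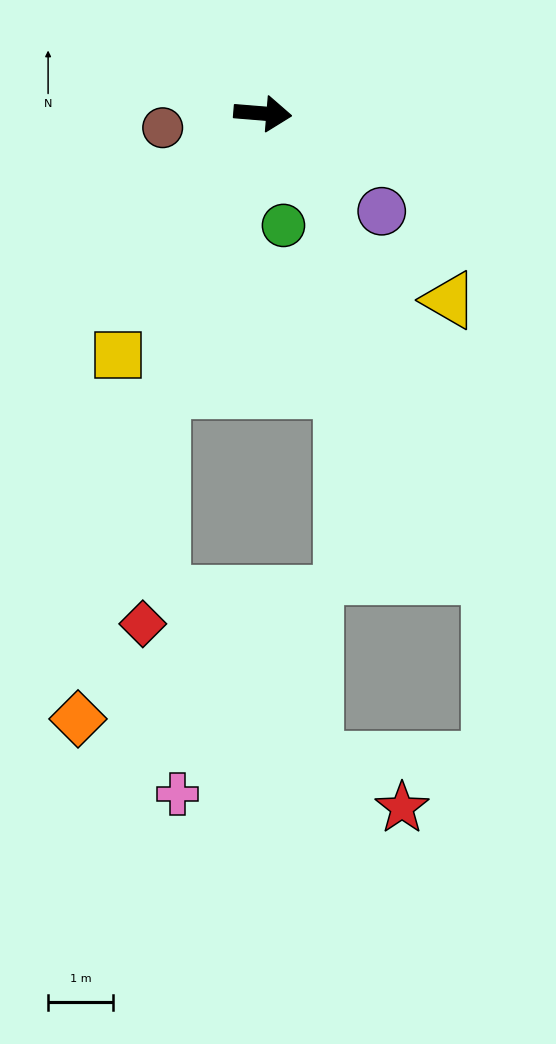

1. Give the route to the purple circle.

turn right 35°, forward 2.4 m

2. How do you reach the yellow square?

turn right 116°, forward 4.3 m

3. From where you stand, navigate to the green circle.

turn right 75°, forward 1.7 m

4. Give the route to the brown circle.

turn right 167°, forward 1.6 m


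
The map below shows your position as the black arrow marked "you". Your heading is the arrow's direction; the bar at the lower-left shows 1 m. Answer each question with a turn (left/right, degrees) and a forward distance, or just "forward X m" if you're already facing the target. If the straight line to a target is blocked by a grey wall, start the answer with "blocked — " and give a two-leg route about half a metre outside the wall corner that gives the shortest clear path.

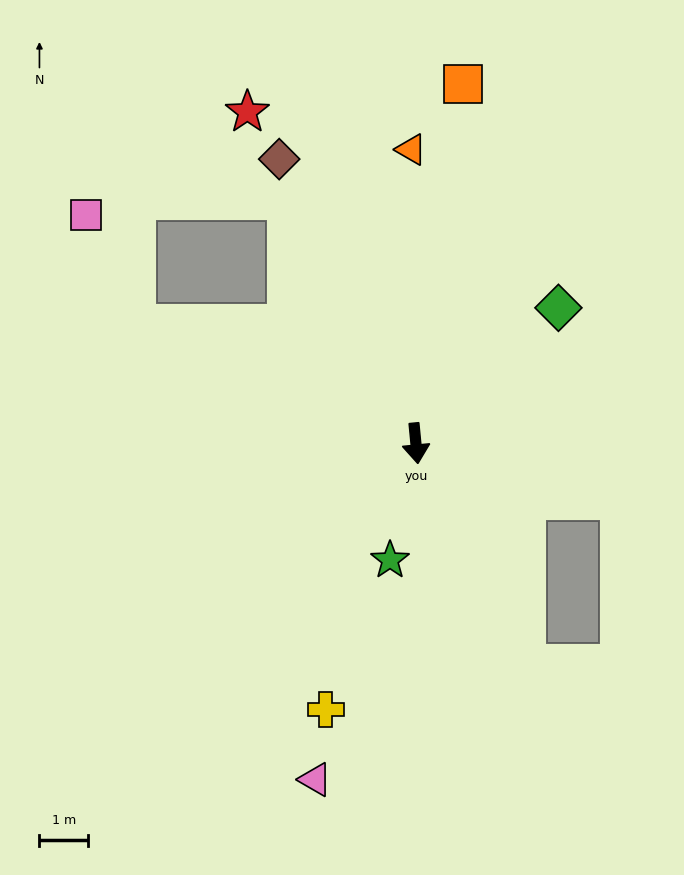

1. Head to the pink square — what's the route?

blocked — turn right 118°, forward 6.2 m, then turn right 43°, forward 2.4 m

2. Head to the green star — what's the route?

turn right 18°, forward 2.4 m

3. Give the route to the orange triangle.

turn left 175°, forward 6.0 m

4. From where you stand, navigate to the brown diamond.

turn right 160°, forward 6.4 m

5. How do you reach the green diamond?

turn left 128°, forward 4.0 m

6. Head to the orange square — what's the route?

turn left 167°, forward 7.4 m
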